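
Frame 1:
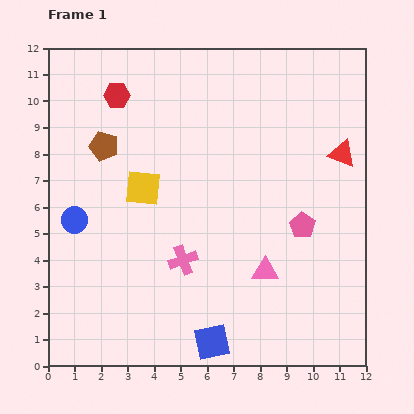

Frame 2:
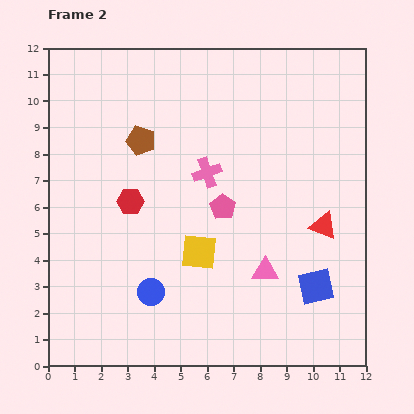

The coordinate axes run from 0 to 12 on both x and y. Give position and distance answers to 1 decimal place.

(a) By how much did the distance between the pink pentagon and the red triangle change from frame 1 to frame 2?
+0.8

Distance in frame 1: 3.1. Distance in frame 2: 3.9.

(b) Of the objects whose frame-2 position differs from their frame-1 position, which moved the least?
the brown pentagon

(moved 1.4)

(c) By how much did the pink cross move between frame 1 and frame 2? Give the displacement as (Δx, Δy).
(0.9, 3.3)

The pink cross was at (5.1, 4.0) in frame 1 and (6.0, 7.3) in frame 2.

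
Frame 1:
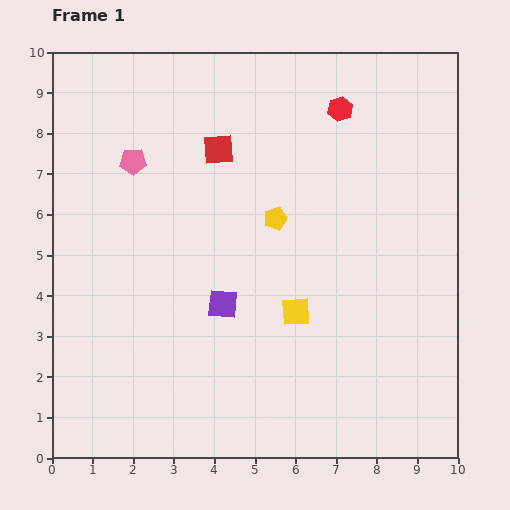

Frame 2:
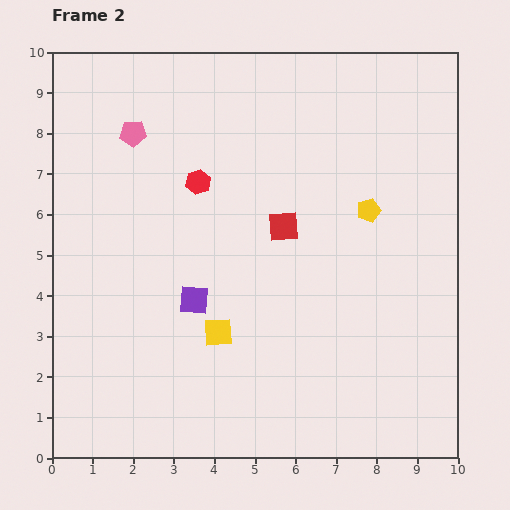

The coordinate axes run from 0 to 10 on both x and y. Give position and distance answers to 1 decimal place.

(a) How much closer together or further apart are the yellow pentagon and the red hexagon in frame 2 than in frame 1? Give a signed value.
+1.2

Distance in frame 1: 3.1. Distance in frame 2: 4.3.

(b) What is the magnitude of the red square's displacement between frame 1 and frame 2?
2.5

The red square moved from (4.1, 7.6) to (5.7, 5.7), a distance of √(1.6² + 1.9²) ≈ 2.5.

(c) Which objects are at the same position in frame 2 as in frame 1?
none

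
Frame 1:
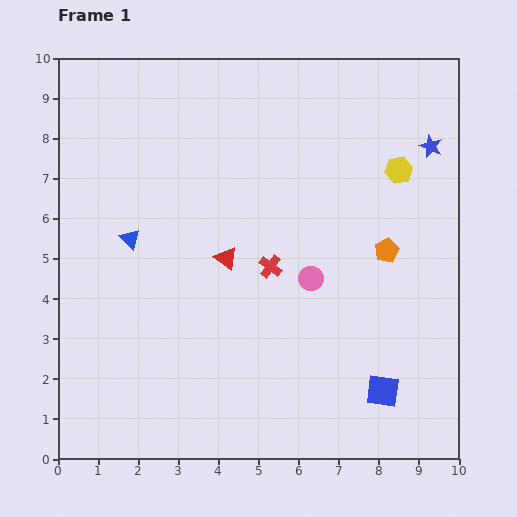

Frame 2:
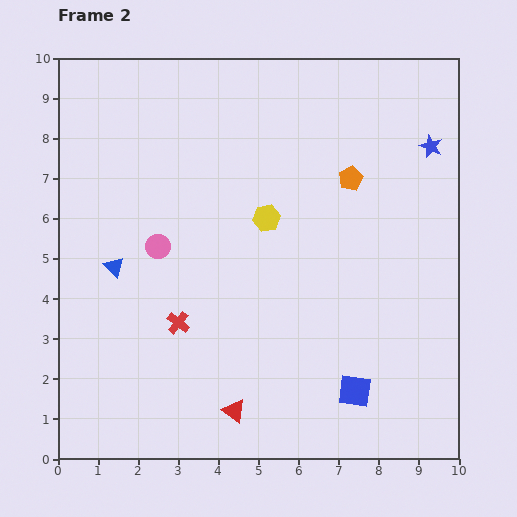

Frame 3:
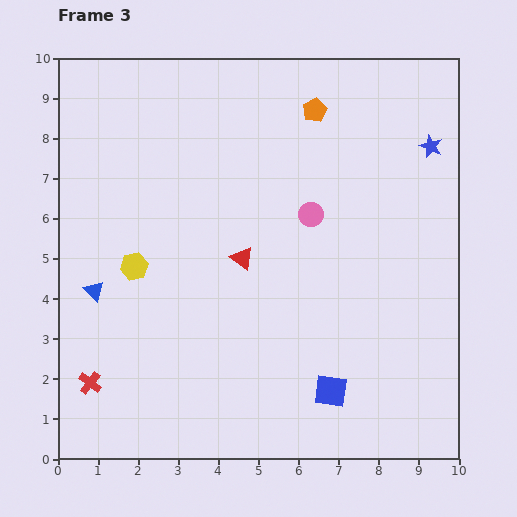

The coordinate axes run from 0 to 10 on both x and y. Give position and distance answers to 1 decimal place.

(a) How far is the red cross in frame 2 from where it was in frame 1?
2.7

The red cross moved from (5.3, 4.8) to (3.0, 3.4), a distance of √(2.3² + 1.4²) ≈ 2.7.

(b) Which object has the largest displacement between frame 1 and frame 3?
the yellow hexagon

(moved 7.0; next 5.4)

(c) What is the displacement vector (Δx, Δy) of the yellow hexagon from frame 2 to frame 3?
(-3.3, -1.2)

The yellow hexagon was at (5.2, 6.0) in frame 2 and (1.9, 4.8) in frame 3.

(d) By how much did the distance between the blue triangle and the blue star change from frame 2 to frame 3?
+0.6

Distance in frame 2: 8.5. Distance in frame 3: 9.1.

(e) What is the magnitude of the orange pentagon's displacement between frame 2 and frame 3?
1.9

The orange pentagon moved from (7.3, 7.0) to (6.4, 8.7), a distance of √(0.9² + 1.7²) ≈ 1.9.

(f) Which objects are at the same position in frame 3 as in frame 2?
the blue star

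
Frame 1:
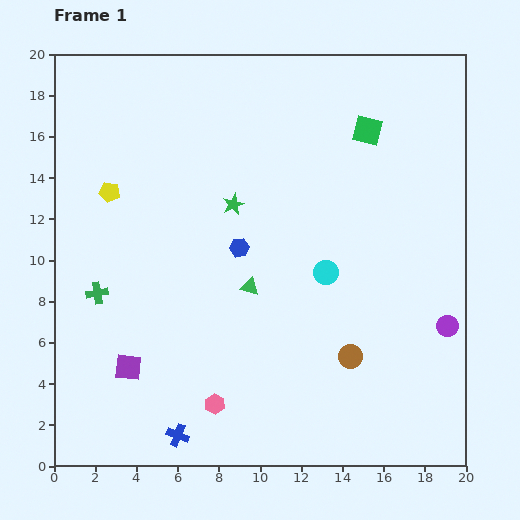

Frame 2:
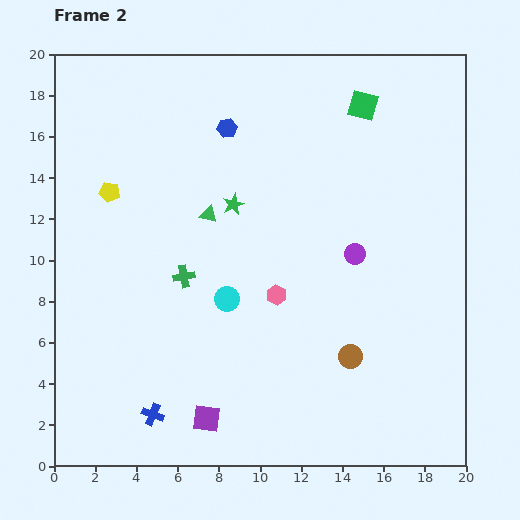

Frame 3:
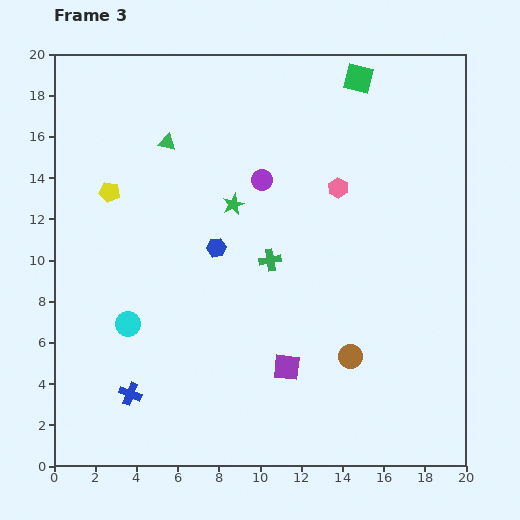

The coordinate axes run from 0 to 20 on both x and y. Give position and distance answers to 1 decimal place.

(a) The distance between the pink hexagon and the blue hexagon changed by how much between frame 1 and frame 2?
+0.7

Distance in frame 1: 7.7. Distance in frame 2: 8.4.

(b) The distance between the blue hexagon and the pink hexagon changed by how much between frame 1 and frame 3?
-1.1

Distance in frame 1: 7.7. Distance in frame 3: 6.6.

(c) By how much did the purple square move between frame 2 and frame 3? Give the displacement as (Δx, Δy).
(3.9, 2.5)

The purple square was at (7.4, 2.3) in frame 2 and (11.3, 4.8) in frame 3.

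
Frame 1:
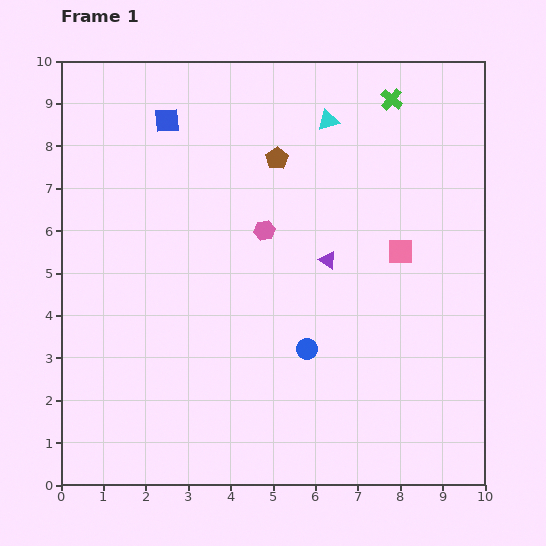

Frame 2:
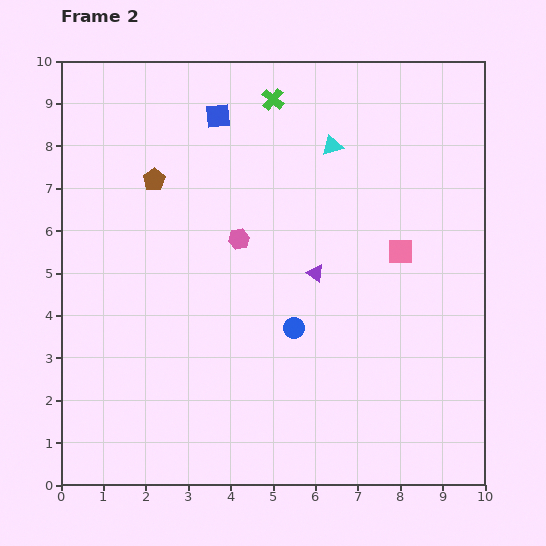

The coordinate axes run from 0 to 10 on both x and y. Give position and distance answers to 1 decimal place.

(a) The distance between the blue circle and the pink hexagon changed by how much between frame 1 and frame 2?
-0.5

Distance in frame 1: 3.0. Distance in frame 2: 2.5.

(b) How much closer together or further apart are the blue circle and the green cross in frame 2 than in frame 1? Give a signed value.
-0.8

Distance in frame 1: 6.2. Distance in frame 2: 5.4.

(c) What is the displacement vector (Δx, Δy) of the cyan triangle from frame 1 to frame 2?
(0.1, -0.6)

The cyan triangle was at (6.3, 8.6) in frame 1 and (6.4, 8.0) in frame 2.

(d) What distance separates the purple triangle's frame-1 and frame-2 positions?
0.4

The purple triangle moved from (6.3, 5.3) to (6.0, 5.0), a distance of √(0.3² + 0.3²) ≈ 0.4.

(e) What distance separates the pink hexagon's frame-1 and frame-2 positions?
0.6

The pink hexagon moved from (4.8, 6.0) to (4.2, 5.8), a distance of √(0.6² + 0.2²) ≈ 0.6.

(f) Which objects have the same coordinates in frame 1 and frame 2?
the pink square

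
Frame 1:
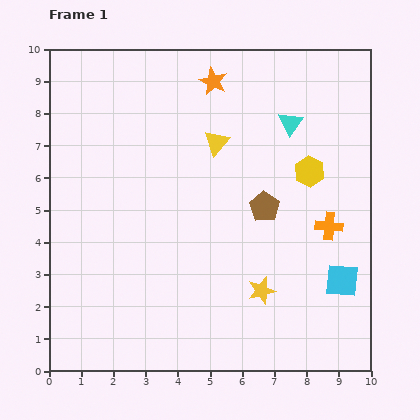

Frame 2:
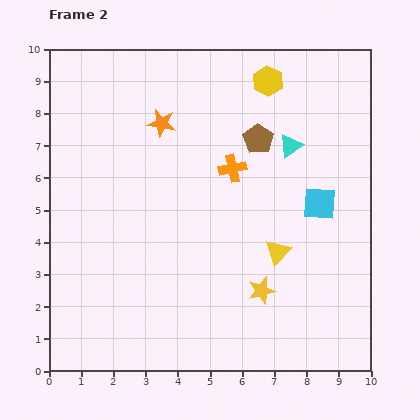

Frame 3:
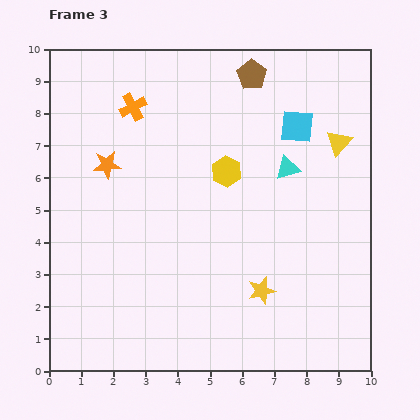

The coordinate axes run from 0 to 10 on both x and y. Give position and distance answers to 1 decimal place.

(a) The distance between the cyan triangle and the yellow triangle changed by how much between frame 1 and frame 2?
+0.9

Distance in frame 1: 2.4. Distance in frame 2: 3.3.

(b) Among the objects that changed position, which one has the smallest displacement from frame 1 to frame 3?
the cyan triangle

(moved 1.4)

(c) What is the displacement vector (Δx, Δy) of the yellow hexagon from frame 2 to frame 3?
(-1.3, -2.8)

The yellow hexagon was at (6.8, 9.0) in frame 2 and (5.5, 6.2) in frame 3.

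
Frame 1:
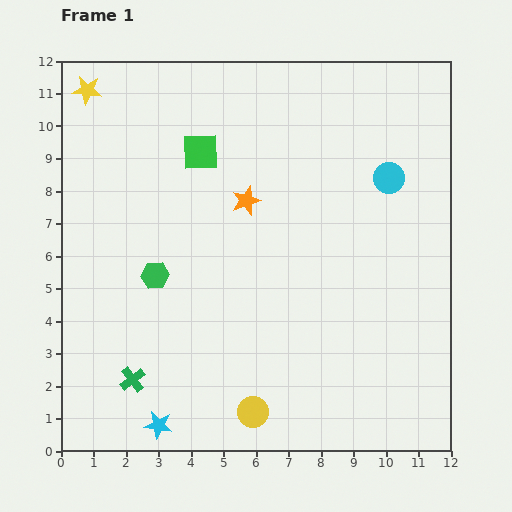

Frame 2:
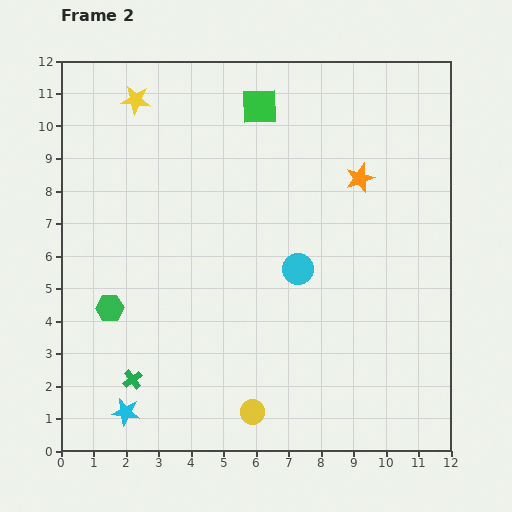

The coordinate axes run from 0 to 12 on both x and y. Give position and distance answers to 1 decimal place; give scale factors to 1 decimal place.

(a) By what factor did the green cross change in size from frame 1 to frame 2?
0.8×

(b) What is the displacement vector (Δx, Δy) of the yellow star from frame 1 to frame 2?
(1.5, -0.3)

The yellow star was at (0.8, 11.1) in frame 1 and (2.3, 10.8) in frame 2.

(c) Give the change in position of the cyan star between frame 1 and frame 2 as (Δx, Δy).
(-1.0, 0.4)

The cyan star was at (3.0, 0.8) in frame 1 and (2.0, 1.2) in frame 2.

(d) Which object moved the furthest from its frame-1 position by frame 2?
the cyan circle

(moved 4.0; next 3.6)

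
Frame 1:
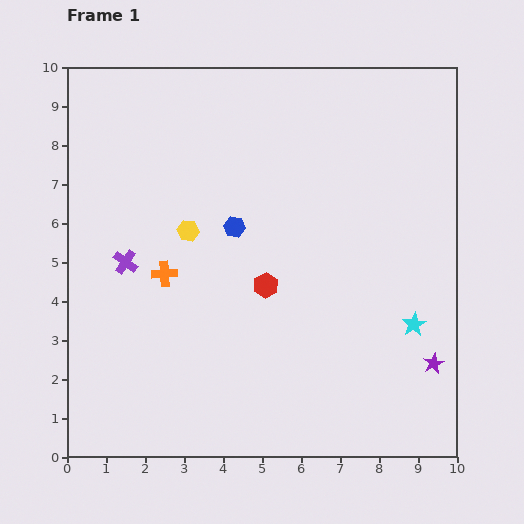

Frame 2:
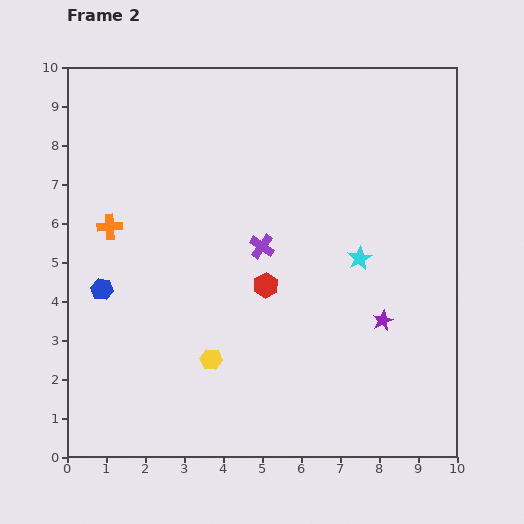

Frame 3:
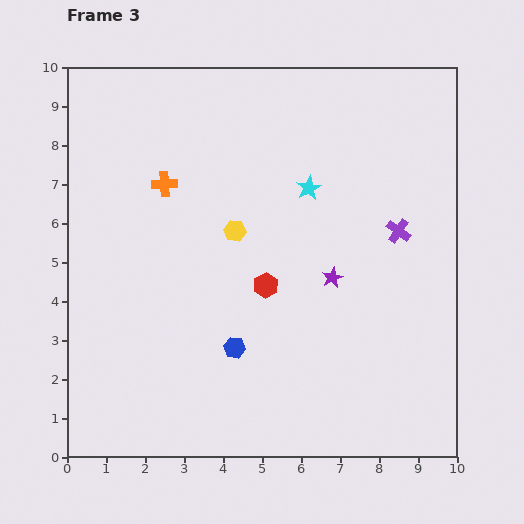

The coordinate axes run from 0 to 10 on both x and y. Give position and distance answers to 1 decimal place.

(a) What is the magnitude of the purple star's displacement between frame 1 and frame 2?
1.7

The purple star moved from (9.4, 2.4) to (8.1, 3.5), a distance of √(1.3² + 1.1²) ≈ 1.7.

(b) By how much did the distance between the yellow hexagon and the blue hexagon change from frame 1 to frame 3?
+1.8

Distance in frame 1: 1.2. Distance in frame 3: 3.0.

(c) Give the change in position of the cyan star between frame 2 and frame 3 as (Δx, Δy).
(-1.3, 1.8)

The cyan star was at (7.5, 5.1) in frame 2 and (6.2, 6.9) in frame 3.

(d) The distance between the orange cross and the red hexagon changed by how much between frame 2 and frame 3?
-0.6

Distance in frame 2: 4.3. Distance in frame 3: 3.7.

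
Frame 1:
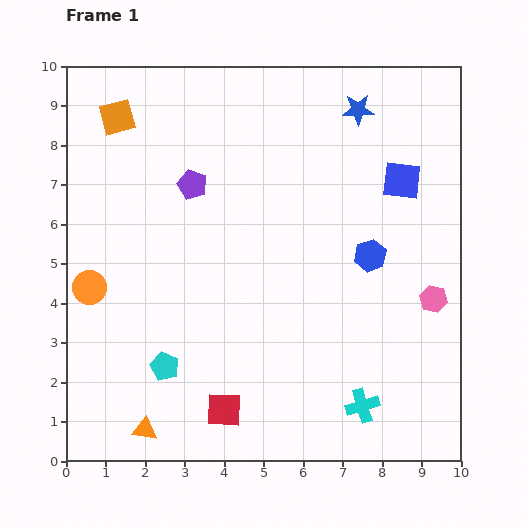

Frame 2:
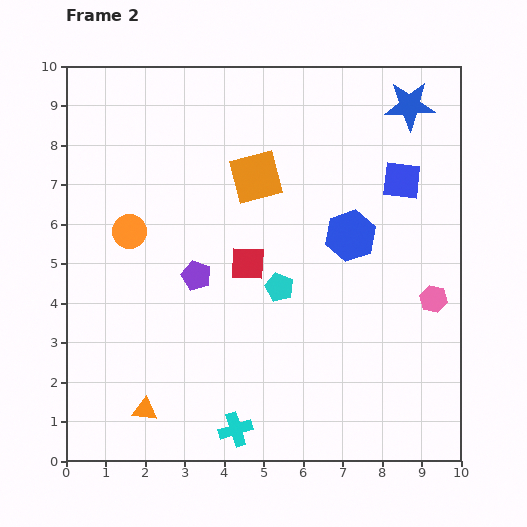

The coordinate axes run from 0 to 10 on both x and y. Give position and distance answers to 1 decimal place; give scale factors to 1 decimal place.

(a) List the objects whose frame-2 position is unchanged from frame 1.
the pink hexagon, the blue square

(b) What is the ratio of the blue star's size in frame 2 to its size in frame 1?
1.6×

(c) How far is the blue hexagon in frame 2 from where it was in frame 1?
0.7

The blue hexagon moved from (7.7, 5.2) to (7.2, 5.7), a distance of √(0.5² + 0.5²) ≈ 0.7.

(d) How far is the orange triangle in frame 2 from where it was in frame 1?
0.5

The orange triangle moved from (2.0, 0.8) to (2.0, 1.3), a distance of √(0.0² + 0.5²) ≈ 0.5.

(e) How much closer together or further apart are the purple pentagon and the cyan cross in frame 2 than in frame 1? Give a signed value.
-3.1

Distance in frame 1: 7.1. Distance in frame 2: 4.0.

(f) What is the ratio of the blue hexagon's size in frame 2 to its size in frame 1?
1.6×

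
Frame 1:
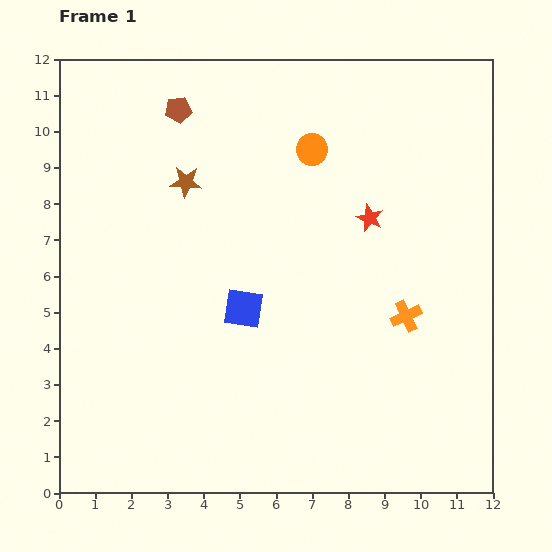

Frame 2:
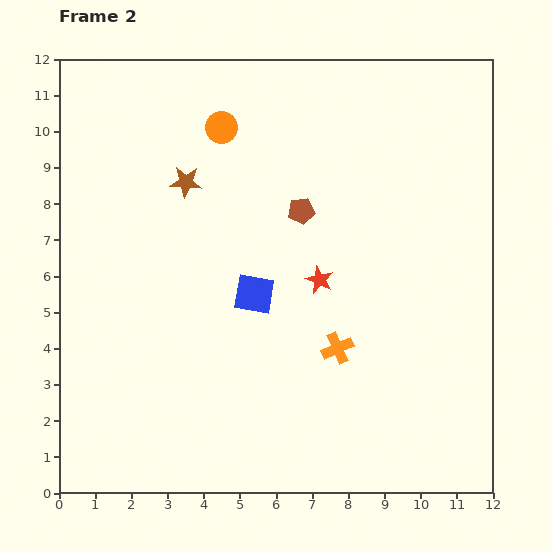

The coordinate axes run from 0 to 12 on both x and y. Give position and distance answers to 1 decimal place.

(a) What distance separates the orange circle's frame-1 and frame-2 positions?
2.6

The orange circle moved from (7.0, 9.5) to (4.5, 10.1), a distance of √(2.5² + 0.6²) ≈ 2.6.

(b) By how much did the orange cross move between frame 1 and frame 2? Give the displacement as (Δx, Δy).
(-1.9, -0.9)

The orange cross was at (9.6, 4.9) in frame 1 and (7.7, 4.0) in frame 2.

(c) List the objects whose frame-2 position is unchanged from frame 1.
the brown star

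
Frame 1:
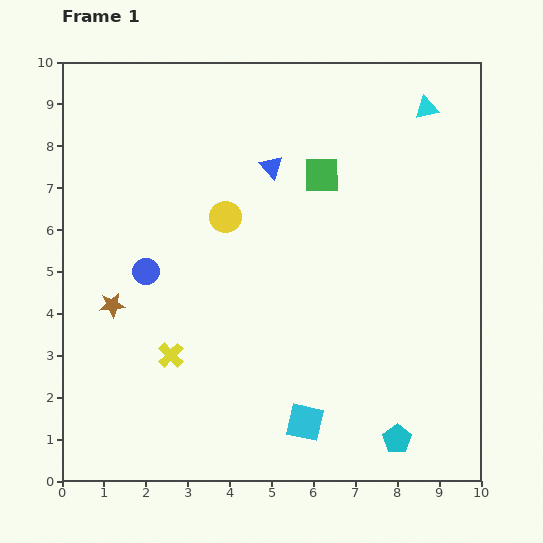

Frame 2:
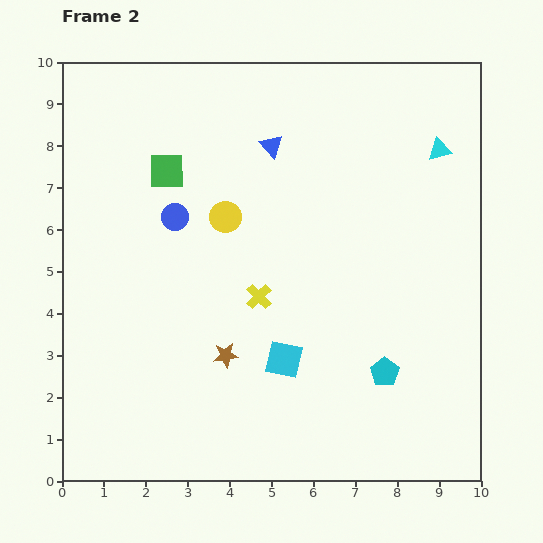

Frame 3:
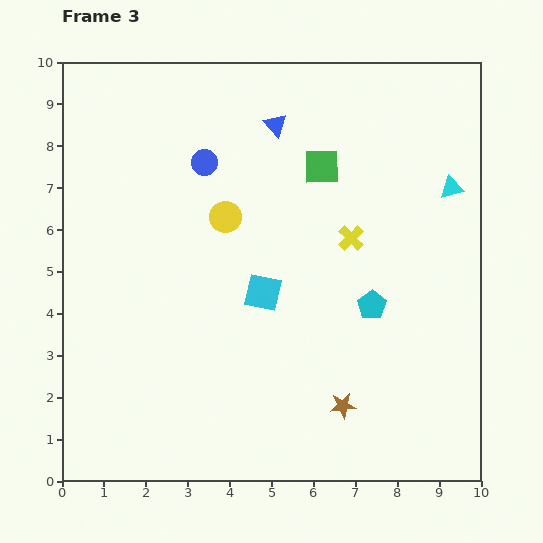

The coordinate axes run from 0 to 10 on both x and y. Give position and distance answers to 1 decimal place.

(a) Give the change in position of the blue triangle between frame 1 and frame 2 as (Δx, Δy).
(0.0, 0.5)

The blue triangle was at (5.0, 7.5) in frame 1 and (5.0, 8.0) in frame 2.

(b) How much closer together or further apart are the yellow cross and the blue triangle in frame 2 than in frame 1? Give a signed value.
-1.5

Distance in frame 1: 5.1. Distance in frame 2: 3.6.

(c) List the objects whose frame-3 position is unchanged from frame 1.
the yellow circle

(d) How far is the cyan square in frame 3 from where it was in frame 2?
1.7

The cyan square moved from (5.3, 2.9) to (4.8, 4.5), a distance of √(0.5² + 1.6²) ≈ 1.7.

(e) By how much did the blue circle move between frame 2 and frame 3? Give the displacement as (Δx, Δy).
(0.7, 1.3)

The blue circle was at (2.7, 6.3) in frame 2 and (3.4, 7.6) in frame 3.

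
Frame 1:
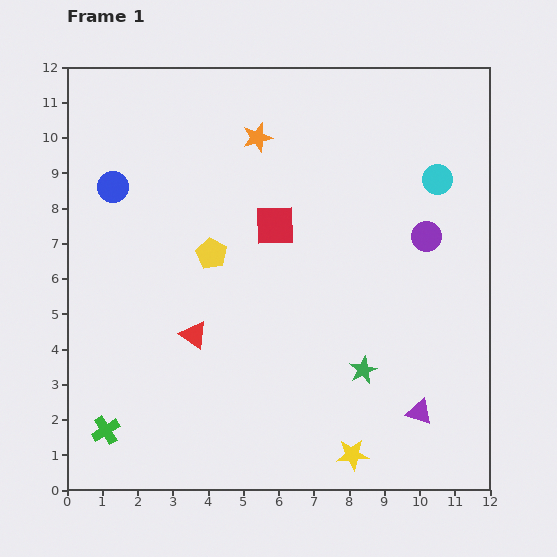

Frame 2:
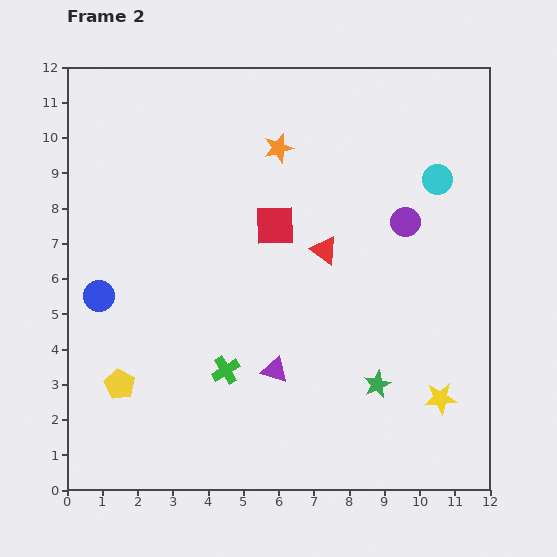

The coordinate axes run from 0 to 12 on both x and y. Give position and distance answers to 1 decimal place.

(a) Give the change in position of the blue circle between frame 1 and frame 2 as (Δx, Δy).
(-0.4, -3.1)

The blue circle was at (1.3, 8.6) in frame 1 and (0.9, 5.5) in frame 2.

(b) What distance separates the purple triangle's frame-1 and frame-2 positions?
4.3

The purple triangle moved from (10.0, 2.2) to (5.9, 3.4), a distance of √(4.1² + 1.2²) ≈ 4.3.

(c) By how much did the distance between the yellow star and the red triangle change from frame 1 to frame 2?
-0.3

Distance in frame 1: 5.6. Distance in frame 2: 5.3.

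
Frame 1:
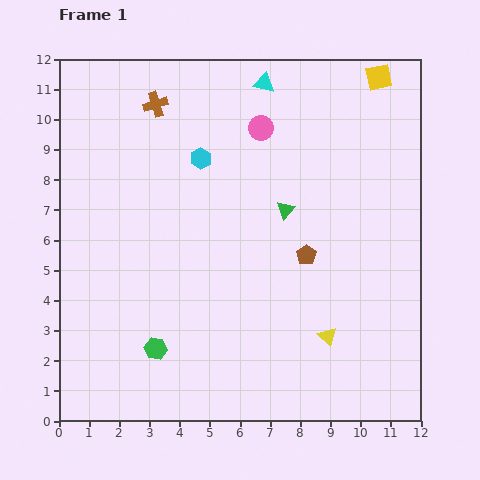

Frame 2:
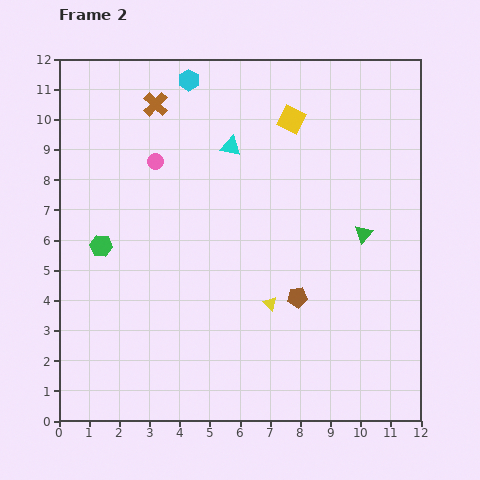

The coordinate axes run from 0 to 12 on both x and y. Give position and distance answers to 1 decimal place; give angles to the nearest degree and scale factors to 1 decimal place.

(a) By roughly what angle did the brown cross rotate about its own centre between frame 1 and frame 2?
29° counter-clockwise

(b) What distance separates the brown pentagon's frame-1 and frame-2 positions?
1.4

The brown pentagon moved from (8.2, 5.5) to (7.9, 4.1), a distance of √(0.3² + 1.4²) ≈ 1.4.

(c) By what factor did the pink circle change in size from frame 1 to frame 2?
0.6×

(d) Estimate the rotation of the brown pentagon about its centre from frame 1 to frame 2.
29° clockwise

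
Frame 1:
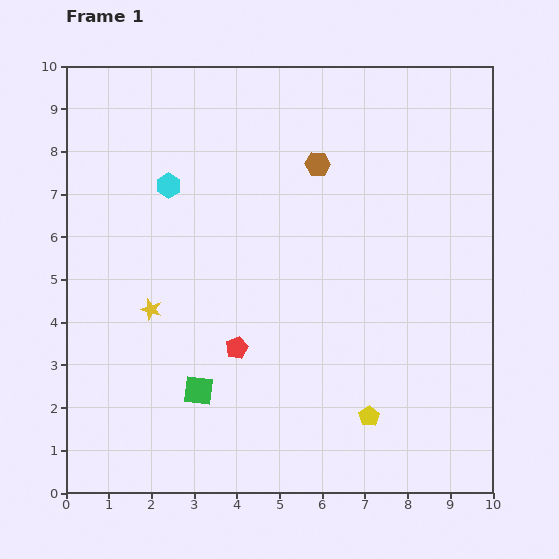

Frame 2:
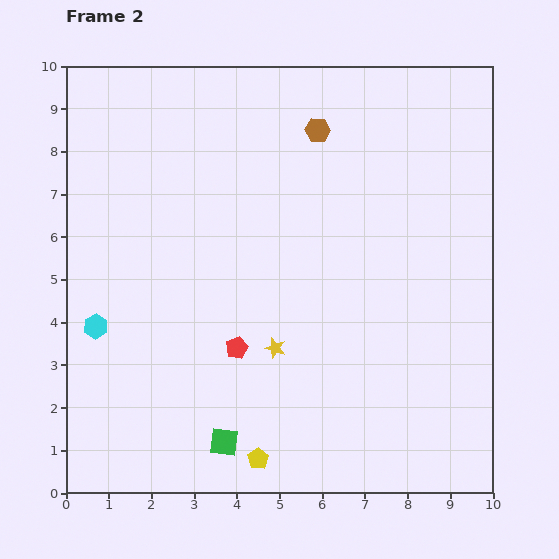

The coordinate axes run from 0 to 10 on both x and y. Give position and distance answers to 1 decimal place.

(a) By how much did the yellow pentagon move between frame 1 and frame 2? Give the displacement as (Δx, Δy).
(-2.6, -1.0)

The yellow pentagon was at (7.1, 1.8) in frame 1 and (4.5, 0.8) in frame 2.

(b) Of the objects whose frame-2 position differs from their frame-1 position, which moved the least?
the brown hexagon

(moved 0.8)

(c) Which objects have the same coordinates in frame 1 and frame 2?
the red pentagon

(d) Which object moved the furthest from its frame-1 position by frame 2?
the cyan hexagon

(moved 3.7; next 3.0)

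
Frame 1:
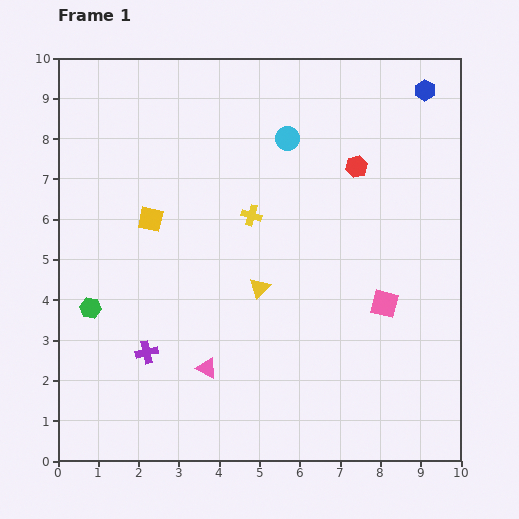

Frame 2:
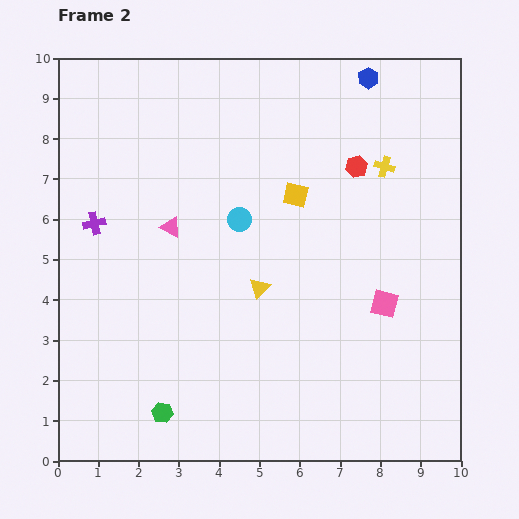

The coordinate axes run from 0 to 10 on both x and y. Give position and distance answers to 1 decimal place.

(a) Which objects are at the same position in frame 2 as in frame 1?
the pink square, the yellow triangle, the red hexagon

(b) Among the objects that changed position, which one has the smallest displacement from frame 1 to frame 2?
the blue hexagon

(moved 1.4)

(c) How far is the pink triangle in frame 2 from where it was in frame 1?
3.6

The pink triangle moved from (3.7, 2.3) to (2.8, 5.8), a distance of √(0.9² + 3.5²) ≈ 3.6.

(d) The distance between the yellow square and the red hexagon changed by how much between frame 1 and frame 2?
-3.6

Distance in frame 1: 5.3. Distance in frame 2: 1.7.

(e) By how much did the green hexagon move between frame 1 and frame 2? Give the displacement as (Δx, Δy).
(1.8, -2.6)

The green hexagon was at (0.8, 3.8) in frame 1 and (2.6, 1.2) in frame 2.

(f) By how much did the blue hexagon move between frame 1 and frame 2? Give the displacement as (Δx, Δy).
(-1.4, 0.3)

The blue hexagon was at (9.1, 9.2) in frame 1 and (7.7, 9.5) in frame 2.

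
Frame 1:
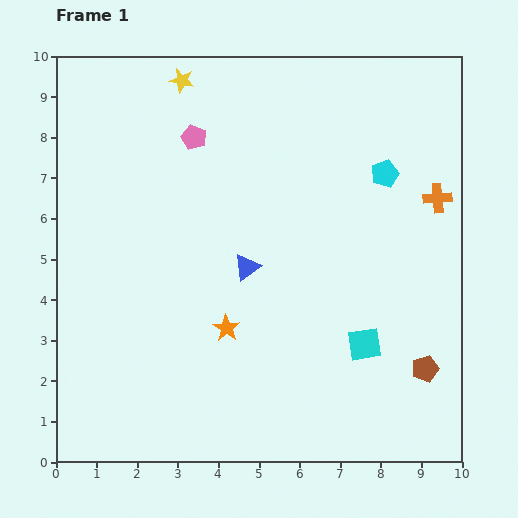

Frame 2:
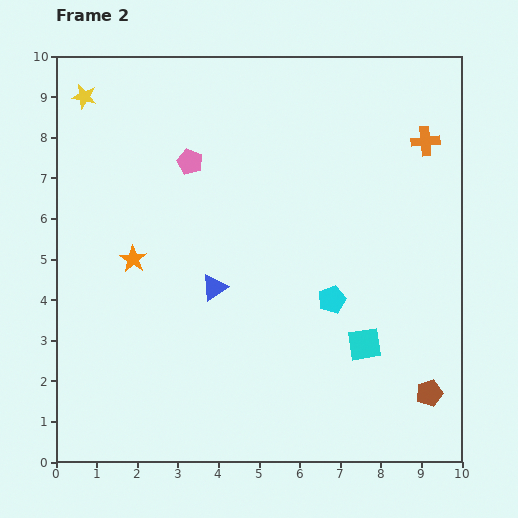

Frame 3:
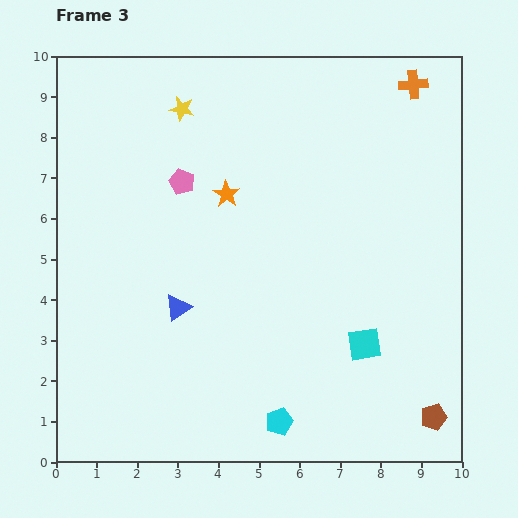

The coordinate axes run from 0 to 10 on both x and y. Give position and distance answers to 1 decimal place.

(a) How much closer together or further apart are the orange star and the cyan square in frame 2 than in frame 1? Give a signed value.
+2.7

Distance in frame 1: 3.4. Distance in frame 2: 6.1.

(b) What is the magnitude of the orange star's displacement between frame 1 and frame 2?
2.9

The orange star moved from (4.2, 3.3) to (1.9, 5.0), a distance of √(2.3² + 1.7²) ≈ 2.9.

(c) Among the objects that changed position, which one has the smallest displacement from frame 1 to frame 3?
the yellow star

(moved 0.7)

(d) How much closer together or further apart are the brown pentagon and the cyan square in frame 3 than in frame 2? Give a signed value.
+0.5

Distance in frame 2: 2.0. Distance in frame 3: 2.5.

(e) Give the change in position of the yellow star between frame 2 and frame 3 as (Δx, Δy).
(2.4, -0.3)

The yellow star was at (0.7, 9.0) in frame 2 and (3.1, 8.7) in frame 3.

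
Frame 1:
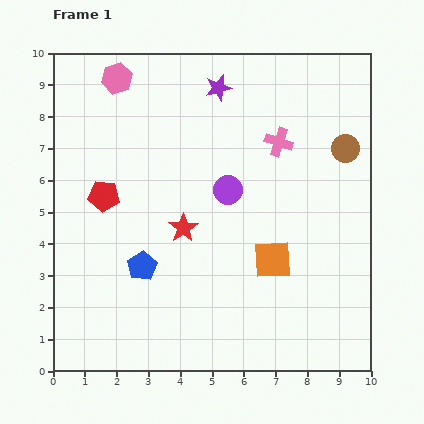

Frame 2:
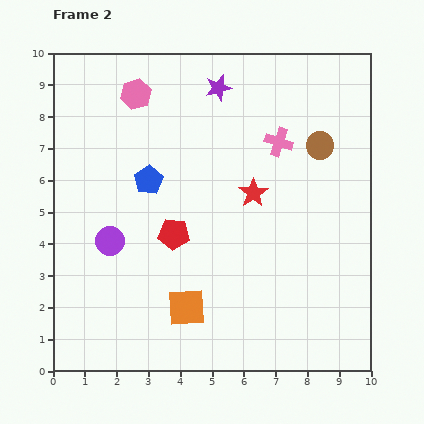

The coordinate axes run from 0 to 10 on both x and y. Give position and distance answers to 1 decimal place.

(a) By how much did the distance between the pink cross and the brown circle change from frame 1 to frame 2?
-0.8

Distance in frame 1: 2.1. Distance in frame 2: 1.3.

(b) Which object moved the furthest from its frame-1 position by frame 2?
the purple circle

(moved 4.0; next 3.1)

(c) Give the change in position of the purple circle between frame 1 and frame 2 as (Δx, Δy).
(-3.7, -1.6)

The purple circle was at (5.5, 5.7) in frame 1 and (1.8, 4.1) in frame 2.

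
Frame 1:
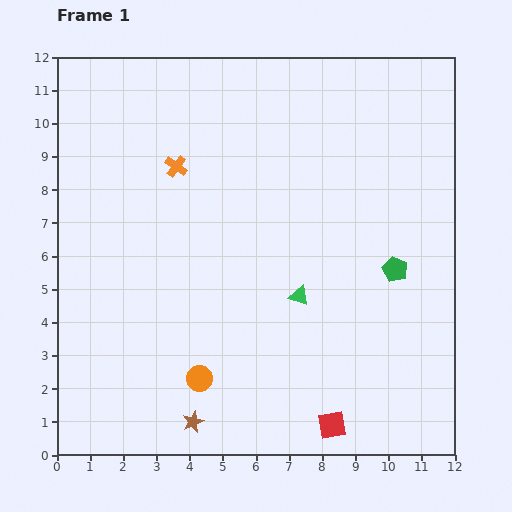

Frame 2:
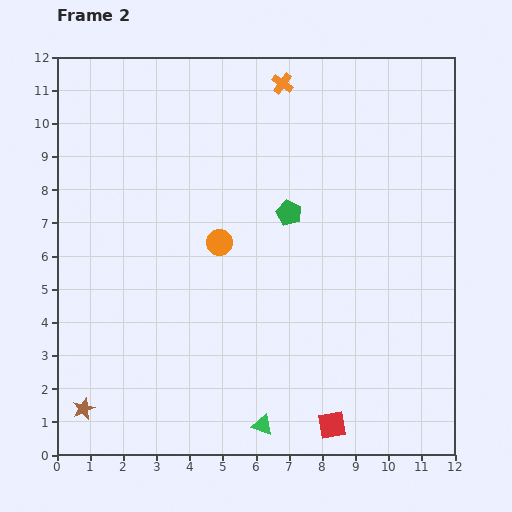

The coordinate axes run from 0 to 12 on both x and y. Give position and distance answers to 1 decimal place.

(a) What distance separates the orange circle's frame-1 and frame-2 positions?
4.1

The orange circle moved from (4.3, 2.3) to (4.9, 6.4), a distance of √(0.6² + 4.1²) ≈ 4.1.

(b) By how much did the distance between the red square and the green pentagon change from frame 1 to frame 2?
+1.4

Distance in frame 1: 5.1. Distance in frame 2: 6.5.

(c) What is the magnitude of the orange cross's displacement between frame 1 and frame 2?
4.1

The orange cross moved from (3.6, 8.7) to (6.8, 11.2), a distance of √(3.2² + 2.5²) ≈ 4.1.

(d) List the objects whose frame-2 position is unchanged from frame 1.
the red square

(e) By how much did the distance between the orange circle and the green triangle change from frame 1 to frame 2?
+1.8

Distance in frame 1: 3.9. Distance in frame 2: 5.7.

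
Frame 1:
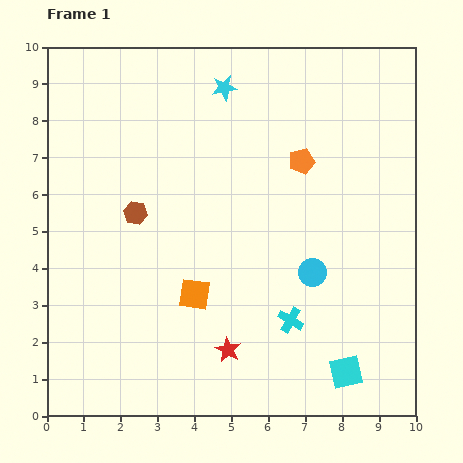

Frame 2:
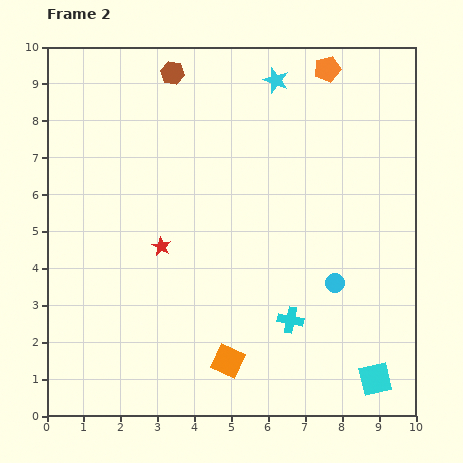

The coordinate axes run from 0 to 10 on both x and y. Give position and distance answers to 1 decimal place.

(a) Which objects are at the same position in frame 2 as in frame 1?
the cyan cross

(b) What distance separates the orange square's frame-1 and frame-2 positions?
2.0

The orange square moved from (4.0, 3.3) to (4.9, 1.5), a distance of √(0.9² + 1.8²) ≈ 2.0.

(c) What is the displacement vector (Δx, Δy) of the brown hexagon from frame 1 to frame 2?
(1.0, 3.8)

The brown hexagon was at (2.4, 5.5) in frame 1 and (3.4, 9.3) in frame 2.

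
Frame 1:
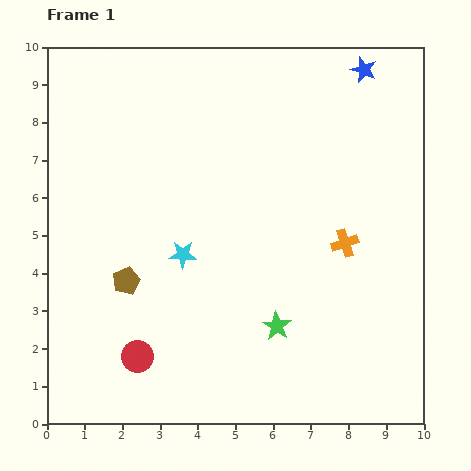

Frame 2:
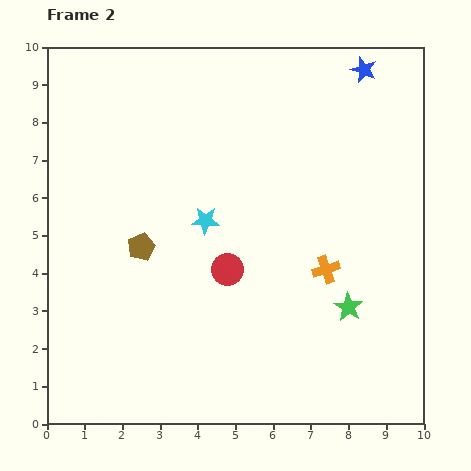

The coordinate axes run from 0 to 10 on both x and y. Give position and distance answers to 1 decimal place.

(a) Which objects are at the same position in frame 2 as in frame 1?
the blue star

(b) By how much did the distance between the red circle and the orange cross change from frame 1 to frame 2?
-3.7

Distance in frame 1: 6.3. Distance in frame 2: 2.6.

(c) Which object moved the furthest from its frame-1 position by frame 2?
the red circle

(moved 3.3; next 2.0)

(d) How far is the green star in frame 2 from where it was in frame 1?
2.0

The green star moved from (6.1, 2.6) to (8.0, 3.1), a distance of √(1.9² + 0.5²) ≈ 2.0.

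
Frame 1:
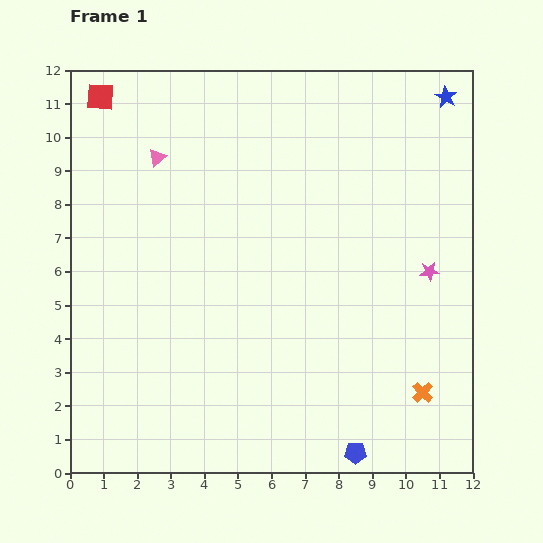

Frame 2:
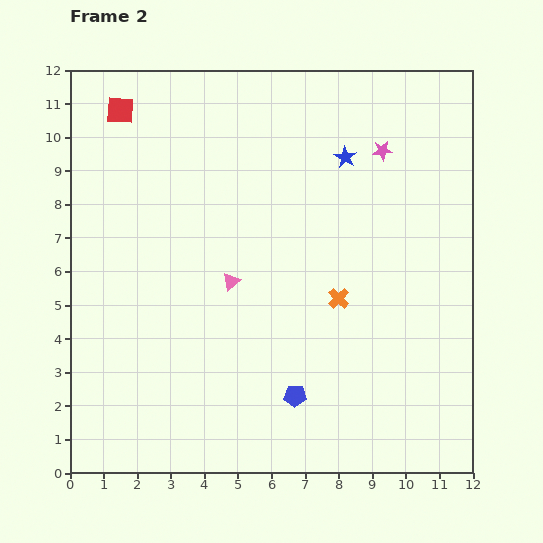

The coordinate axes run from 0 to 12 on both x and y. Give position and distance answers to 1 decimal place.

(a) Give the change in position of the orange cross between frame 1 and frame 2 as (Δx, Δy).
(-2.5, 2.8)

The orange cross was at (10.5, 2.4) in frame 1 and (8.0, 5.2) in frame 2.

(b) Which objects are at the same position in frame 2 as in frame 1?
none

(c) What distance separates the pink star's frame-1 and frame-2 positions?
3.9

The pink star moved from (10.7, 6.0) to (9.3, 9.6), a distance of √(1.4² + 3.6²) ≈ 3.9.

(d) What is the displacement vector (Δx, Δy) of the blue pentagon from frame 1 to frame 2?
(-1.8, 1.7)

The blue pentagon was at (8.5, 0.6) in frame 1 and (6.7, 2.3) in frame 2.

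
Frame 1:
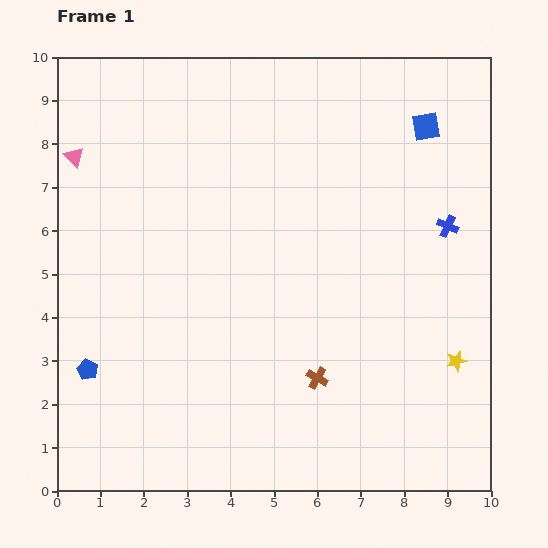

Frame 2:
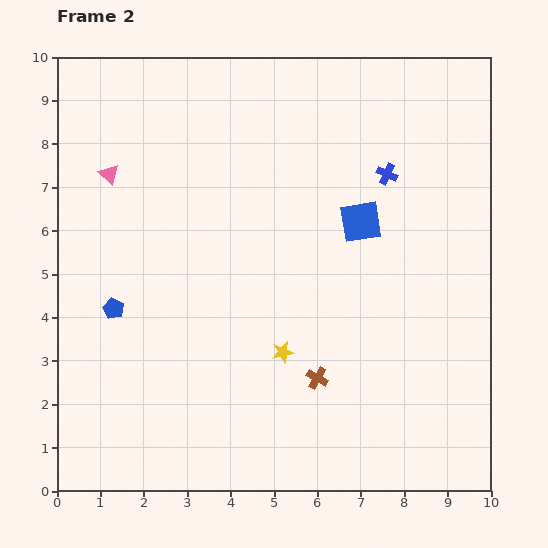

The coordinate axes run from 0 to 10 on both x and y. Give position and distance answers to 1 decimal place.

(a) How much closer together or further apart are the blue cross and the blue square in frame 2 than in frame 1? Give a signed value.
-1.1

Distance in frame 1: 2.4. Distance in frame 2: 1.3.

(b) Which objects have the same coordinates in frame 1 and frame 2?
the brown cross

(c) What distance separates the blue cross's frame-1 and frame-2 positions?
1.8

The blue cross moved from (9.0, 6.1) to (7.6, 7.3), a distance of √(1.4² + 1.2²) ≈ 1.8.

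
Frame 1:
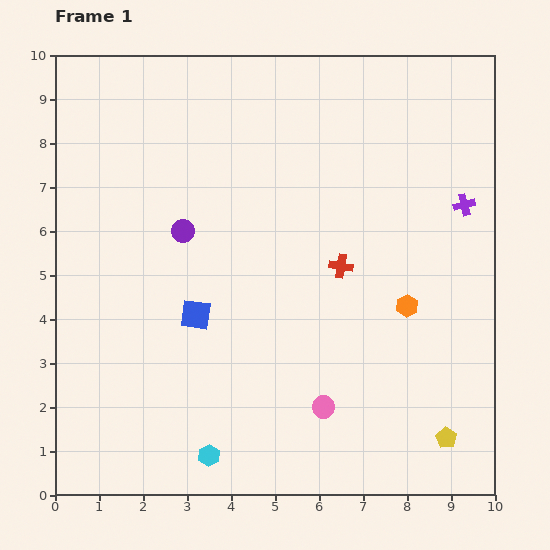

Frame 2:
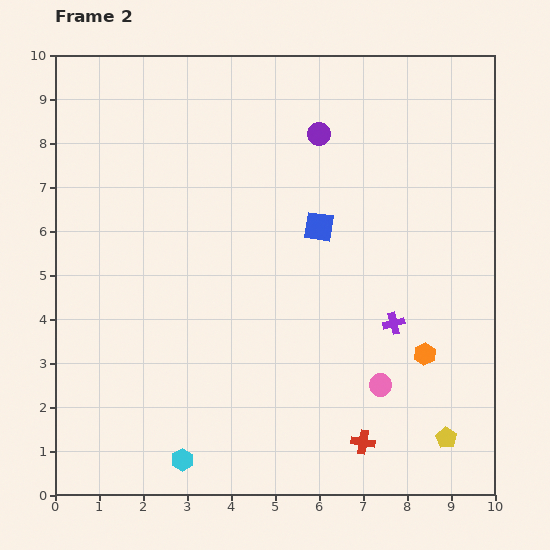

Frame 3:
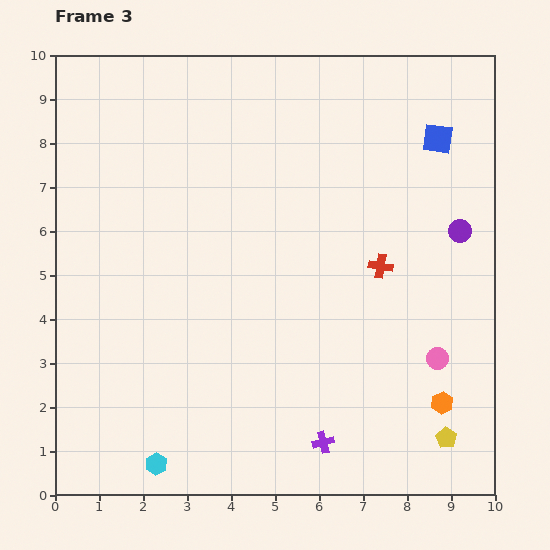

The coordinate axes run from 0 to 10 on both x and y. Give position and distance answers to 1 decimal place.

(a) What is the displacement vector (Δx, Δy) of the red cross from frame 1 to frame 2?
(0.5, -4.0)

The red cross was at (6.5, 5.2) in frame 1 and (7.0, 1.2) in frame 2.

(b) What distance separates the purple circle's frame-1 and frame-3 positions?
6.3

The purple circle moved from (2.9, 6.0) to (9.2, 6.0), a distance of √(6.3² + 0.0²) ≈ 6.3.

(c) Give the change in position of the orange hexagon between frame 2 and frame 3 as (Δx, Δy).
(0.4, -1.1)

The orange hexagon was at (8.4, 3.2) in frame 2 and (8.8, 2.1) in frame 3.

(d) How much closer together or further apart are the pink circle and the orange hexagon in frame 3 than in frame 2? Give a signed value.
-0.2

Distance in frame 2: 1.2. Distance in frame 3: 1.0.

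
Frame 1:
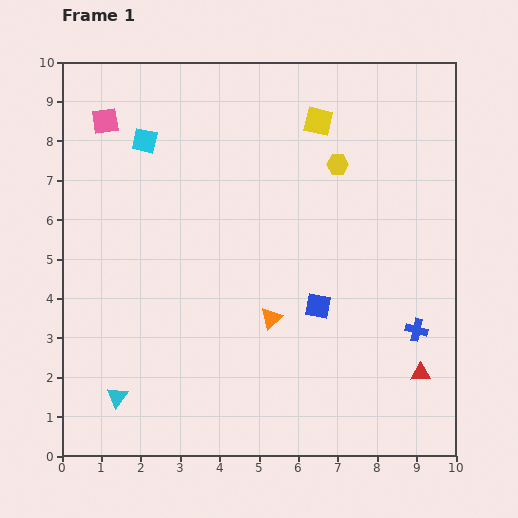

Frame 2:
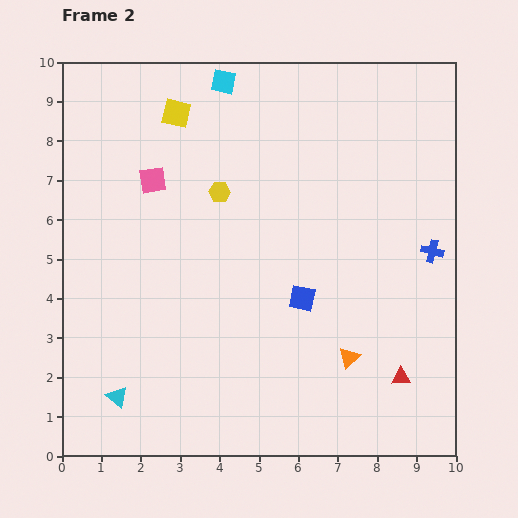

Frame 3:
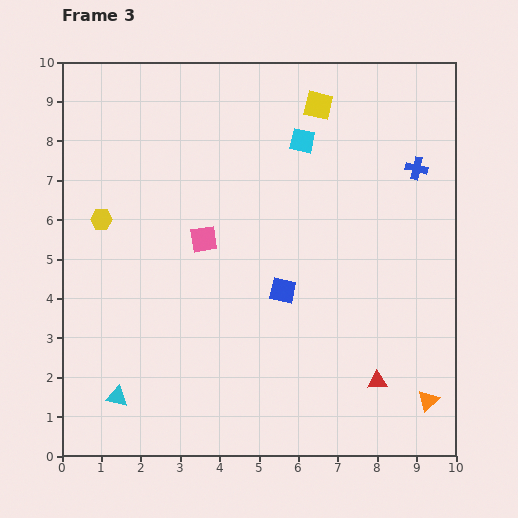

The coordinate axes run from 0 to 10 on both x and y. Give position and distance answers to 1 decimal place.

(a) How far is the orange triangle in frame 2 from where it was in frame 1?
2.2

The orange triangle moved from (5.3, 3.5) to (7.3, 2.5), a distance of √(2.0² + 1.0²) ≈ 2.2.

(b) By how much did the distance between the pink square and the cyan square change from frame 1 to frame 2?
+2.0

Distance in frame 1: 1.1. Distance in frame 2: 3.1.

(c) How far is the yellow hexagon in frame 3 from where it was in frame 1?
6.2

The yellow hexagon moved from (7.0, 7.4) to (1.0, 6.0), a distance of √(6.0² + 1.4²) ≈ 6.2.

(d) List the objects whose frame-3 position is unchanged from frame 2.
the cyan triangle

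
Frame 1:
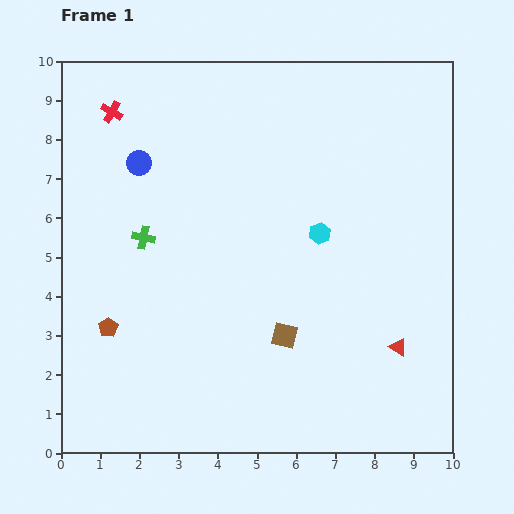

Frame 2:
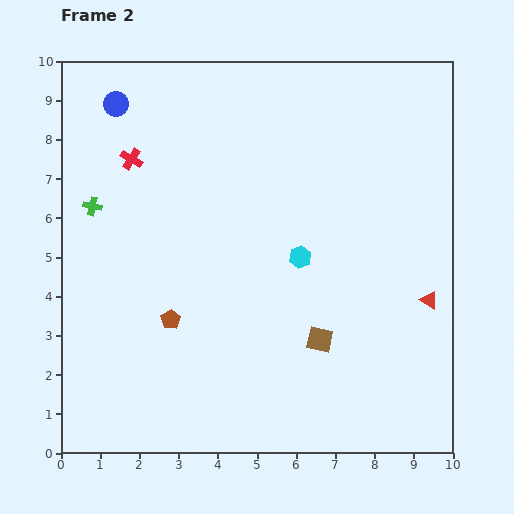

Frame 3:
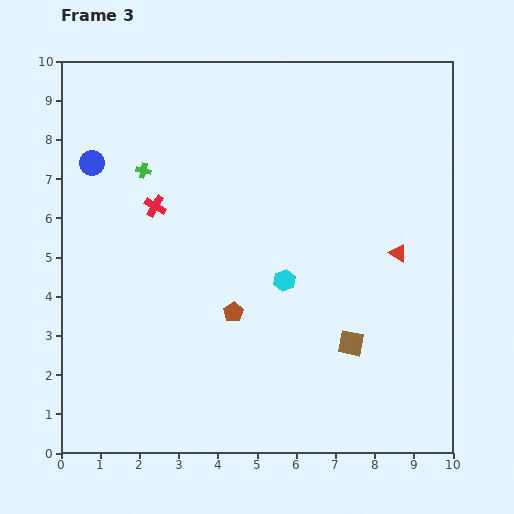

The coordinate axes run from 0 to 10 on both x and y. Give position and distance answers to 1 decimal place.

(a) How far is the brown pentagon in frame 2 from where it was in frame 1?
1.6

The brown pentagon moved from (1.2, 3.2) to (2.8, 3.4), a distance of √(1.6² + 0.2²) ≈ 1.6.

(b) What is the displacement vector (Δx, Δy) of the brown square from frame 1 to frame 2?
(0.9, -0.1)

The brown square was at (5.7, 3.0) in frame 1 and (6.6, 2.9) in frame 2.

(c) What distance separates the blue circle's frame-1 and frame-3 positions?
1.2

The blue circle moved from (2.0, 7.4) to (0.8, 7.4), a distance of √(1.2² + 0.0²) ≈ 1.2.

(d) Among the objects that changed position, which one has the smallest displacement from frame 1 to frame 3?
the blue circle

(moved 1.2)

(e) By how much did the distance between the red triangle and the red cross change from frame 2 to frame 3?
-2.1

Distance in frame 2: 8.4. Distance in frame 3: 6.3.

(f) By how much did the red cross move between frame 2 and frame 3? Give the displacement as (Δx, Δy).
(0.6, -1.2)

The red cross was at (1.8, 7.5) in frame 2 and (2.4, 6.3) in frame 3.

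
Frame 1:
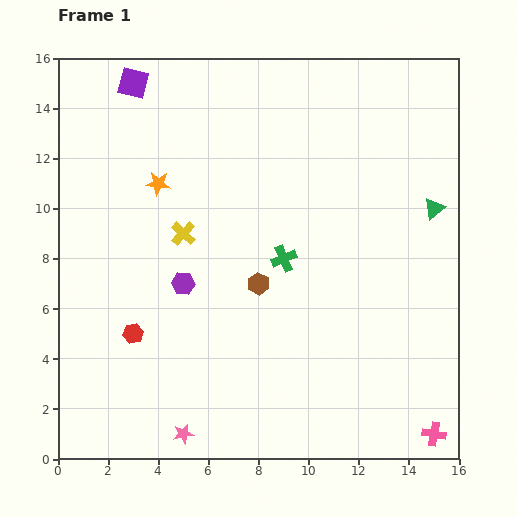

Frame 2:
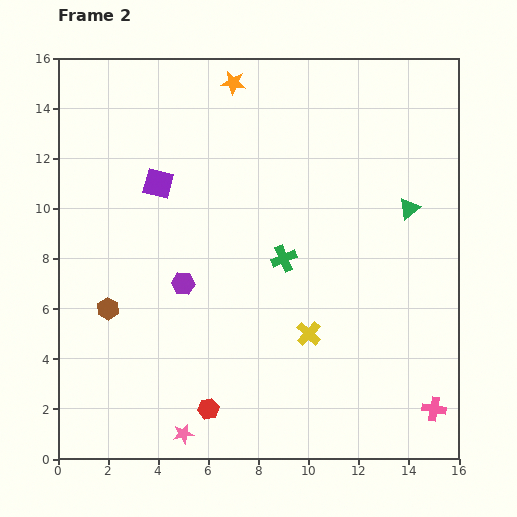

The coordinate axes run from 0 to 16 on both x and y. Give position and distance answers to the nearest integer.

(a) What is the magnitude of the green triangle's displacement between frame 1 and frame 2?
1

The green triangle moved from (15, 10) to (14, 10), a distance of √(1² + 0²) ≈ 1.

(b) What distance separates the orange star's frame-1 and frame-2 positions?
5

The orange star moved from (4, 11) to (7, 15), a distance of √(3² + 4²) ≈ 5.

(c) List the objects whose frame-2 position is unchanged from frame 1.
the green cross, the pink star, the purple hexagon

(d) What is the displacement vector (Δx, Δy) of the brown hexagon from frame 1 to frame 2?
(-6, -1)

The brown hexagon was at (8, 7) in frame 1 and (2, 6) in frame 2.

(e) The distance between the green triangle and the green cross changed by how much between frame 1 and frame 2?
-1

Distance in frame 1: 6. Distance in frame 2: 5.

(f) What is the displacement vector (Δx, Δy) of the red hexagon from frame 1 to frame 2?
(3, -3)

The red hexagon was at (3, 5) in frame 1 and (6, 2) in frame 2.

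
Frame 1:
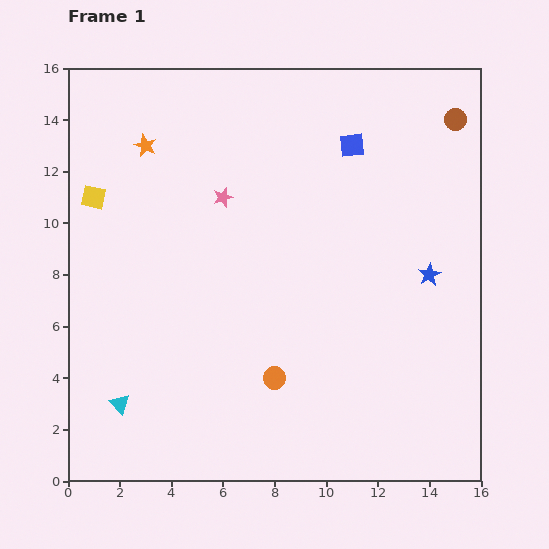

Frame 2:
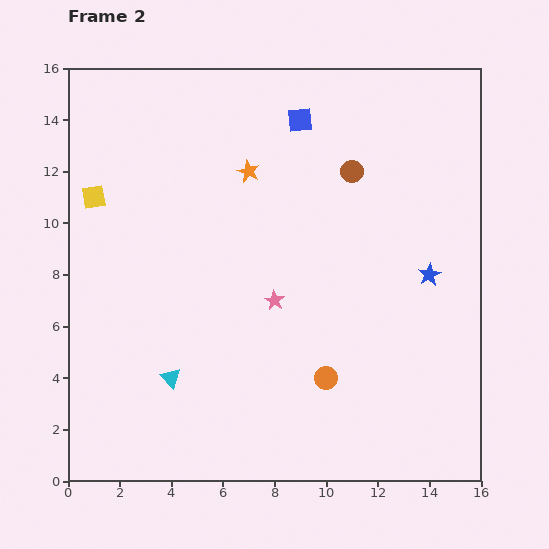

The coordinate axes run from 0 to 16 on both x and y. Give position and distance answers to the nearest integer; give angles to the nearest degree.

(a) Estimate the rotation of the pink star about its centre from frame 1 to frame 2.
24° counter-clockwise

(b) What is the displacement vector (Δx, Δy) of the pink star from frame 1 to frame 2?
(2, -4)

The pink star was at (6, 11) in frame 1 and (8, 7) in frame 2.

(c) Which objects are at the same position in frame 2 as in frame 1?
the blue star, the yellow square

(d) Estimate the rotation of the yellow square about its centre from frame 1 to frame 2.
22° counter-clockwise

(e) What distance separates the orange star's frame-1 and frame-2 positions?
4

The orange star moved from (3, 13) to (7, 12), a distance of √(4² + 1²) ≈ 4.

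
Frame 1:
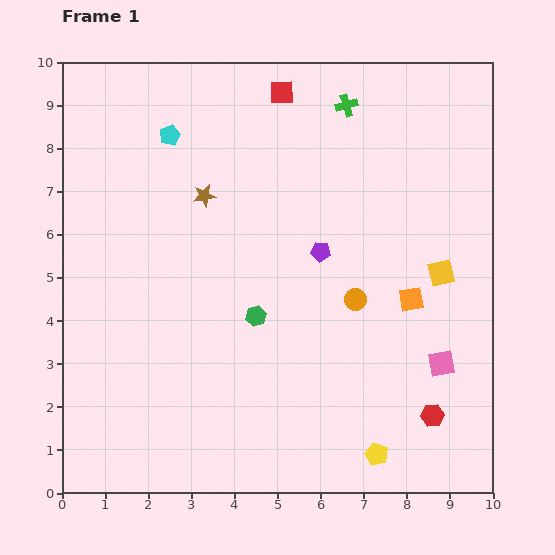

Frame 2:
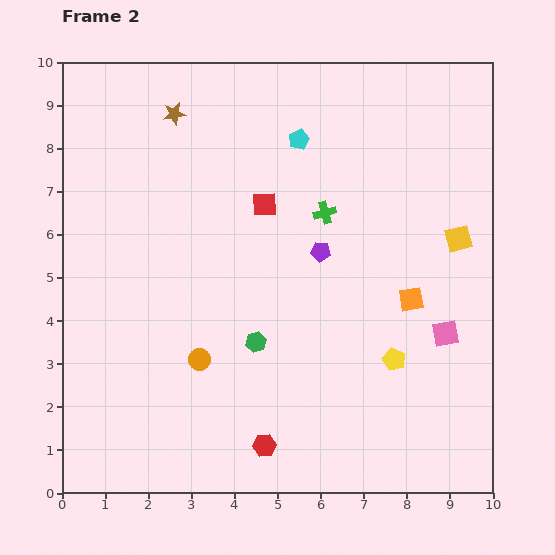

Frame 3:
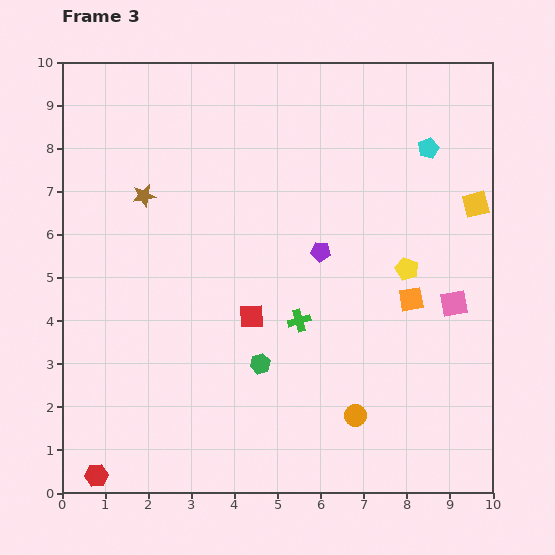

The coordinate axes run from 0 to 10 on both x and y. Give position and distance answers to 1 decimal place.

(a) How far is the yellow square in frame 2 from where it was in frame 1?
0.9

The yellow square moved from (8.8, 5.1) to (9.2, 5.9), a distance of √(0.4² + 0.8²) ≈ 0.9.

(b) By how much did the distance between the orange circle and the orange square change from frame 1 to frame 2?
+3.8

Distance in frame 1: 1.3. Distance in frame 2: 5.1.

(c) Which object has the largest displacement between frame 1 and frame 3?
the red hexagon

(moved 7.9; next 6.0)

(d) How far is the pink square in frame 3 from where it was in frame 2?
0.7

The pink square moved from (8.9, 3.7) to (9.1, 4.4), a distance of √(0.2² + 0.7²) ≈ 0.7.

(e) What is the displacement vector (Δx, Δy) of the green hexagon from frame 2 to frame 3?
(0.1, -0.5)

The green hexagon was at (4.5, 3.5) in frame 2 and (4.6, 3.0) in frame 3.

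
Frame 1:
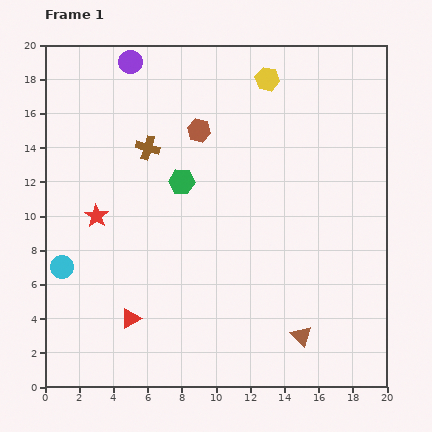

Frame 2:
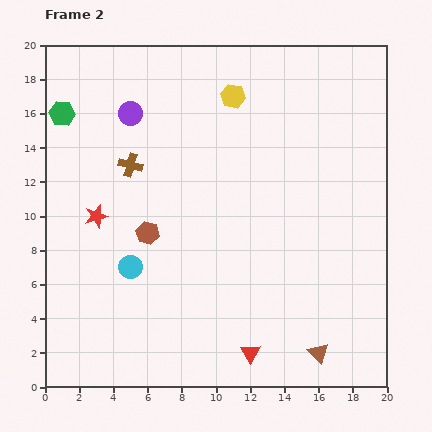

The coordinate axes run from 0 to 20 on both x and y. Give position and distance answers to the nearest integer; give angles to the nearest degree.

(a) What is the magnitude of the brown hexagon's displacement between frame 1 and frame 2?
7

The brown hexagon moved from (9, 15) to (6, 9), a distance of √(3² + 6²) ≈ 7.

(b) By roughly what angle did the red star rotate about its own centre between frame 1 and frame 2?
21° clockwise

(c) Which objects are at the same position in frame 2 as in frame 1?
the red star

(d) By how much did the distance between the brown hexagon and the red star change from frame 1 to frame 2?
-5

Distance in frame 1: 8. Distance in frame 2: 3.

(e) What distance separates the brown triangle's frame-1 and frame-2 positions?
1

The brown triangle moved from (15, 3) to (16, 2), a distance of √(1² + 1²) ≈ 1.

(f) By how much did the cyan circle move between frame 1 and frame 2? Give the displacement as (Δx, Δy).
(4, 0)

The cyan circle was at (1, 7) in frame 1 and (5, 7) in frame 2.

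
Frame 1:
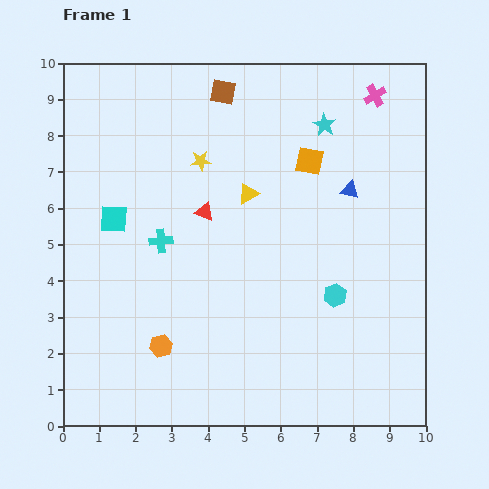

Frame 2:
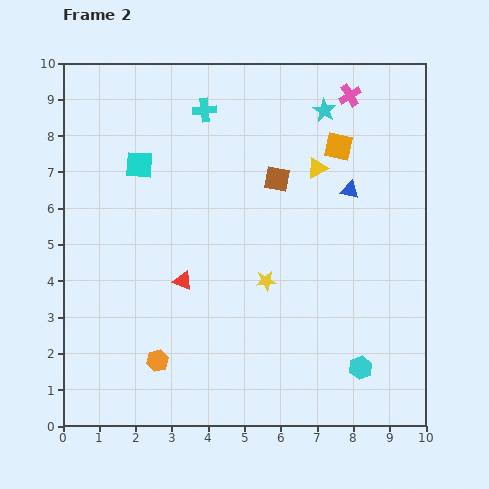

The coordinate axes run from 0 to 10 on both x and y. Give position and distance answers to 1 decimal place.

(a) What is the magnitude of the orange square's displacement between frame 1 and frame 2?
0.9

The orange square moved from (6.8, 7.3) to (7.6, 7.7), a distance of √(0.8² + 0.4²) ≈ 0.9.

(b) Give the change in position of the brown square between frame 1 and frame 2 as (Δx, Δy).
(1.5, -2.4)

The brown square was at (4.4, 9.2) in frame 1 and (5.9, 6.8) in frame 2.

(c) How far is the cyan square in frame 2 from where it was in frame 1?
1.7

The cyan square moved from (1.4, 5.7) to (2.1, 7.2), a distance of √(0.7² + 1.5²) ≈ 1.7.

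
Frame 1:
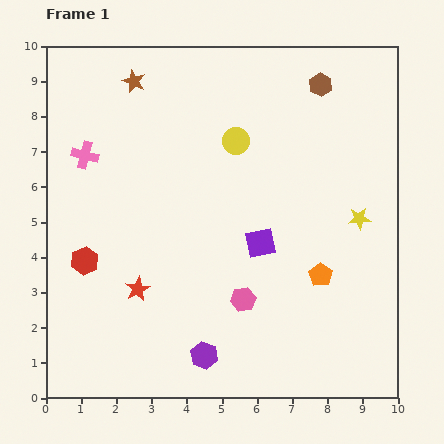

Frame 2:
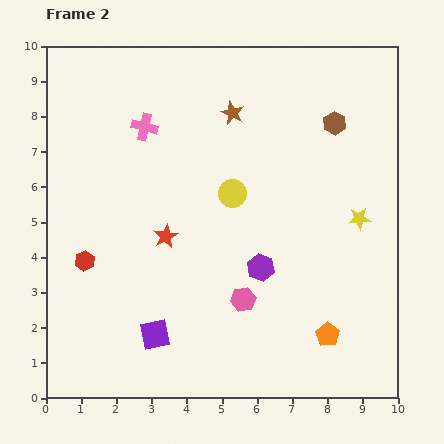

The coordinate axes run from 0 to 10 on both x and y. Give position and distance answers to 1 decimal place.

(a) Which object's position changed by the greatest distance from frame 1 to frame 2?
the purple square

(moved 4.0; next 3.0)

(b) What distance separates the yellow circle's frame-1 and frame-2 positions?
1.5

The yellow circle moved from (5.4, 7.3) to (5.3, 5.8), a distance of √(0.1² + 1.5²) ≈ 1.5.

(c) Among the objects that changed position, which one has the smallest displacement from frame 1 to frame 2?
the brown hexagon

(moved 1.2)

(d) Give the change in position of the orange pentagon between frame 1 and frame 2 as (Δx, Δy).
(0.2, -1.7)

The orange pentagon was at (7.8, 3.5) in frame 1 and (8.0, 1.8) in frame 2.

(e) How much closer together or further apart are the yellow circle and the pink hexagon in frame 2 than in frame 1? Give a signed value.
-1.5

Distance in frame 1: 4.5. Distance in frame 2: 3.0.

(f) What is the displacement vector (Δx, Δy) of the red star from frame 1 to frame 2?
(0.8, 1.5)

The red star was at (2.6, 3.1) in frame 1 and (3.4, 4.6) in frame 2.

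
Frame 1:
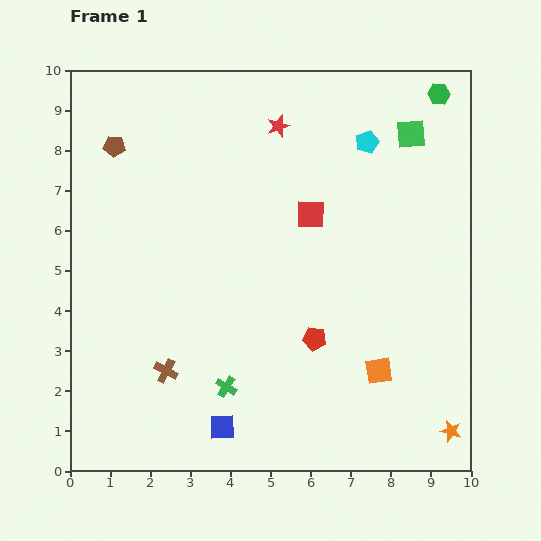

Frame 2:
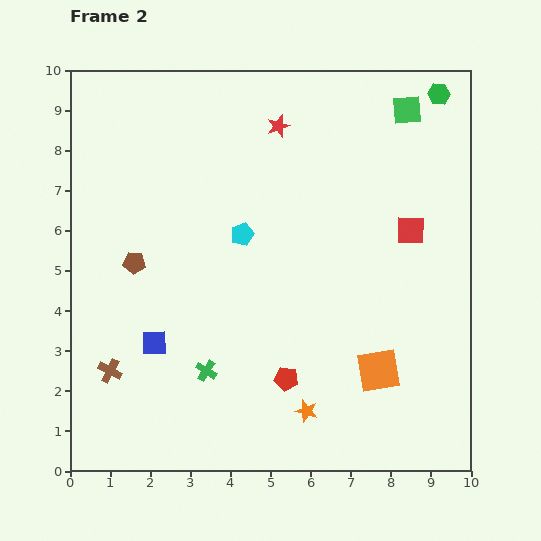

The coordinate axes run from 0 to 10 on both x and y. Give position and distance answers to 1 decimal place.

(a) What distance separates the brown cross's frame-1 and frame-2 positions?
1.4

The brown cross moved from (2.4, 2.5) to (1.0, 2.5), a distance of √(1.4² + 0.0²) ≈ 1.4.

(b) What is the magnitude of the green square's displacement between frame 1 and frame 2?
0.6

The green square moved from (8.5, 8.4) to (8.4, 9.0), a distance of √(0.1² + 0.6²) ≈ 0.6.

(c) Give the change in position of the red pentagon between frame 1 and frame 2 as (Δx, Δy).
(-0.7, -1.0)

The red pentagon was at (6.1, 3.3) in frame 1 and (5.4, 2.3) in frame 2.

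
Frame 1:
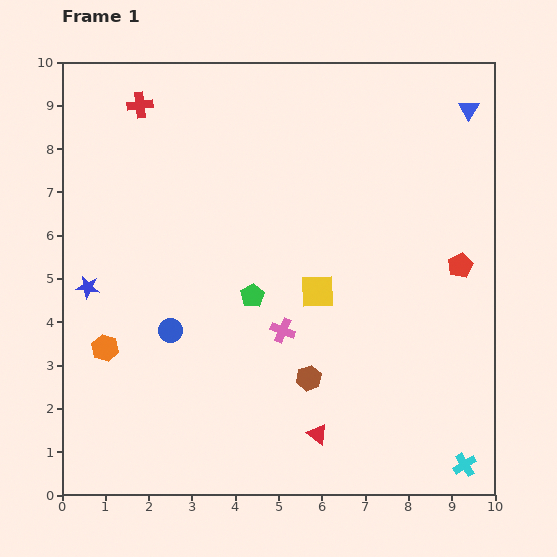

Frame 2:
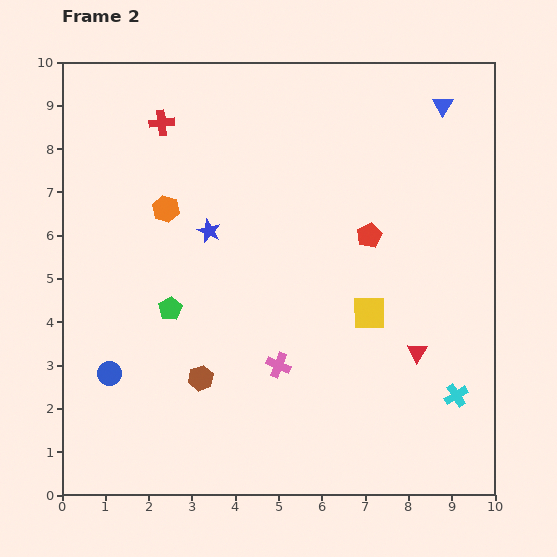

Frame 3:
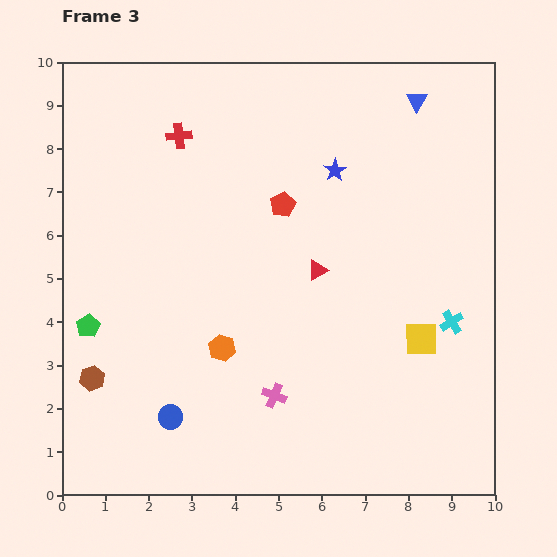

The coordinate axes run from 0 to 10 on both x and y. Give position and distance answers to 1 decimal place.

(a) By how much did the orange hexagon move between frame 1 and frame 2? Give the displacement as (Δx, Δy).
(1.4, 3.2)

The orange hexagon was at (1.0, 3.4) in frame 1 and (2.4, 6.6) in frame 2.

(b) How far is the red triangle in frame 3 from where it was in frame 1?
3.8

The red triangle moved from (5.9, 1.4) to (5.9, 5.2), a distance of √(0.0² + 3.8²) ≈ 3.8.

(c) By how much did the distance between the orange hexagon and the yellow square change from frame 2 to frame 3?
-0.7

Distance in frame 2: 5.3. Distance in frame 3: 4.6.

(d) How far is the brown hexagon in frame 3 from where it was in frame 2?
2.5

The brown hexagon moved from (3.2, 2.7) to (0.7, 2.7), a distance of √(2.5² + 0.0²) ≈ 2.5.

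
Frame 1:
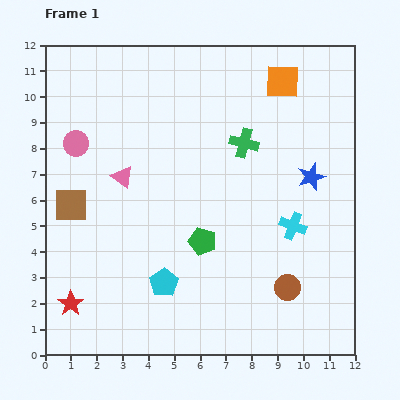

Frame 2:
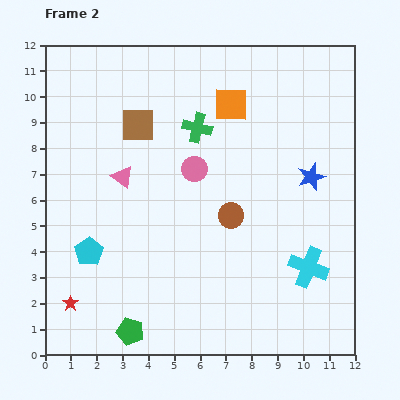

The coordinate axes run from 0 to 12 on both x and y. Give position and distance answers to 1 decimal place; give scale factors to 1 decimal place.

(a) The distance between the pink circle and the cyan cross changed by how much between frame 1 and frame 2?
-3.2

Distance in frame 1: 9.0. Distance in frame 2: 5.8.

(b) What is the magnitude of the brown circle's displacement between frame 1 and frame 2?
3.6

The brown circle moved from (9.4, 2.6) to (7.2, 5.4), a distance of √(2.2² + 2.8²) ≈ 3.6.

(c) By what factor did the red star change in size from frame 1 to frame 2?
0.6×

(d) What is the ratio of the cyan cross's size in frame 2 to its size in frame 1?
1.5×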